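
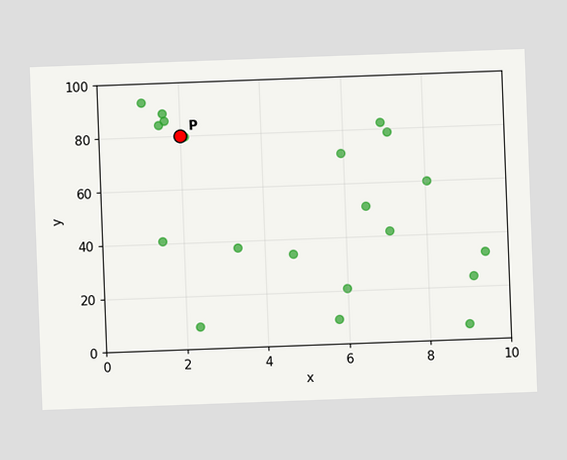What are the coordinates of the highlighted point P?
(2, 80)

The chart is tilted about 2° counter-clockwise. Following the gridlines from P to each axis, P sits at (2, 80).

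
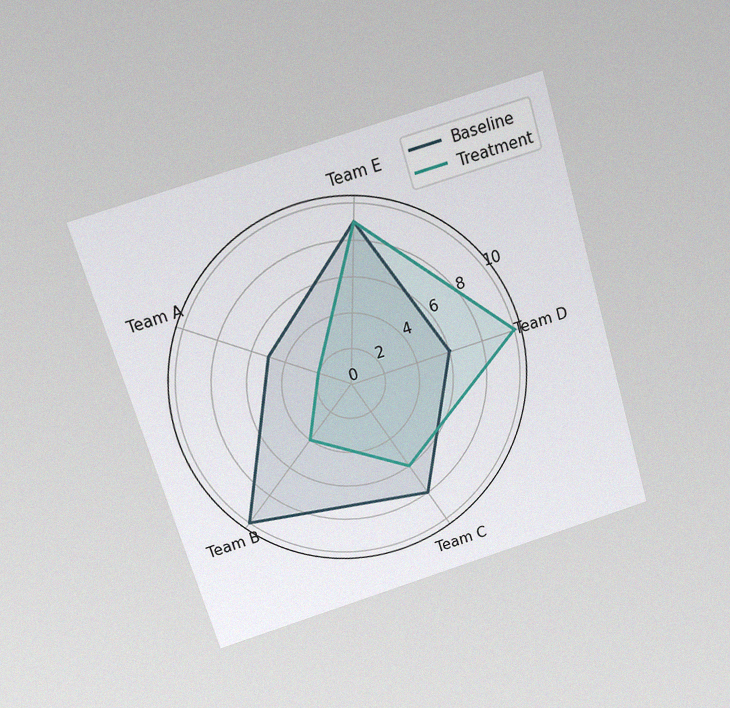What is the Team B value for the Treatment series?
4

The chart is tilted about 17° counter-clockwise and viewed slightly from above, with some photo noise. On the Team B axis, Treatment reaches 4.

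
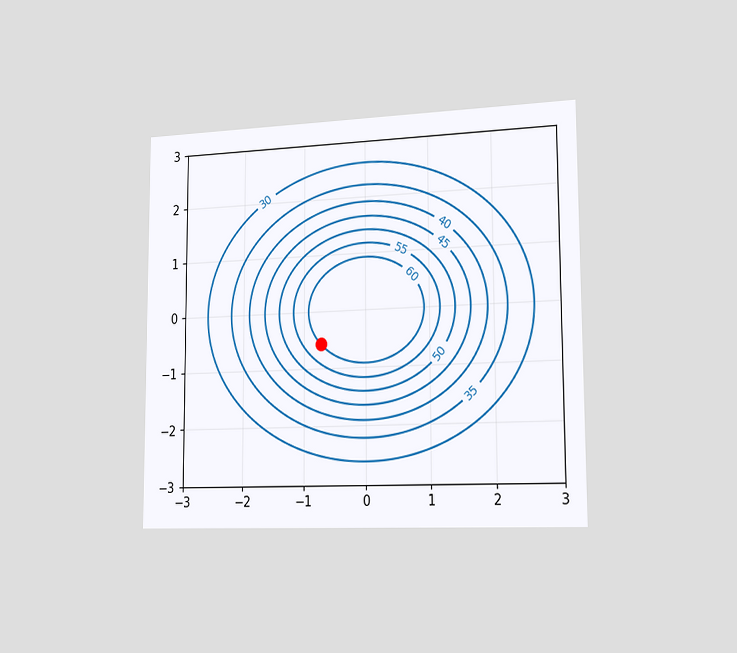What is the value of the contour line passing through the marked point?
60

The chart is viewed slightly from the right. The marked point sits on the contour labelled 60.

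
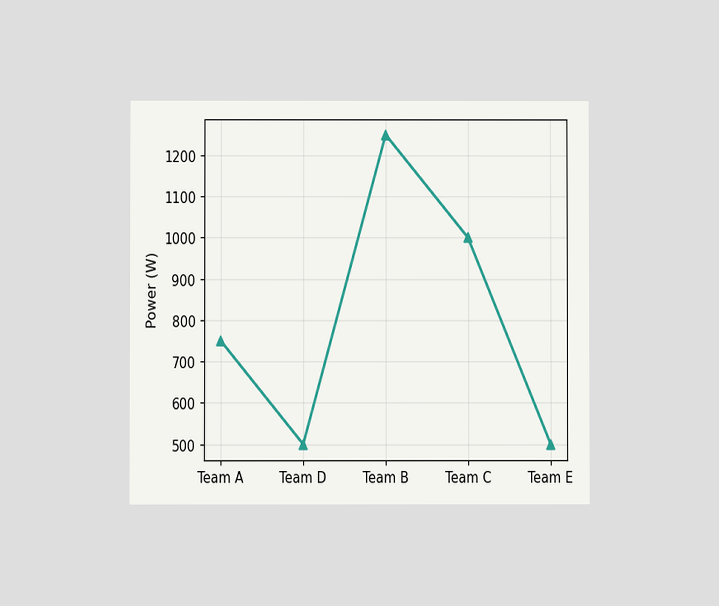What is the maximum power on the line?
1250W

The chart is viewed at a slight angle. The highest point is at Team B, and reading across to the y-axis gives 1250W.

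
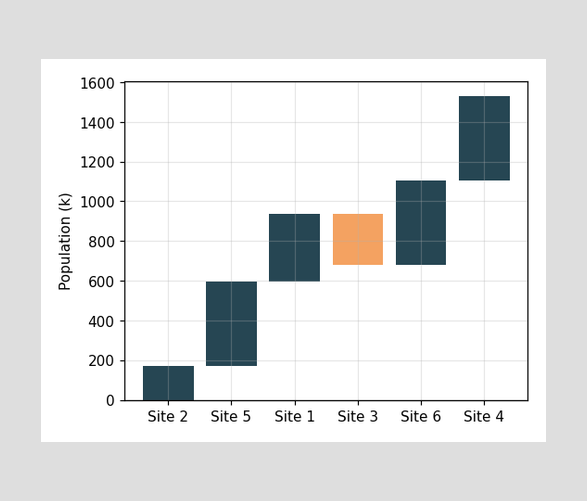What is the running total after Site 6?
1105k

After Site 6 the running total reaches 1105k.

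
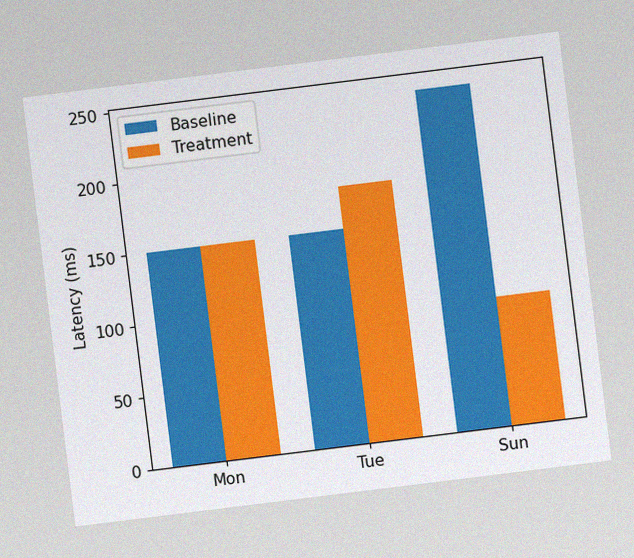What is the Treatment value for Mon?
150ms

The chart is tilted about 7° counter-clockwise, with some photo noise. The Treatment bar at Mon reaches 150ms on the y-axis.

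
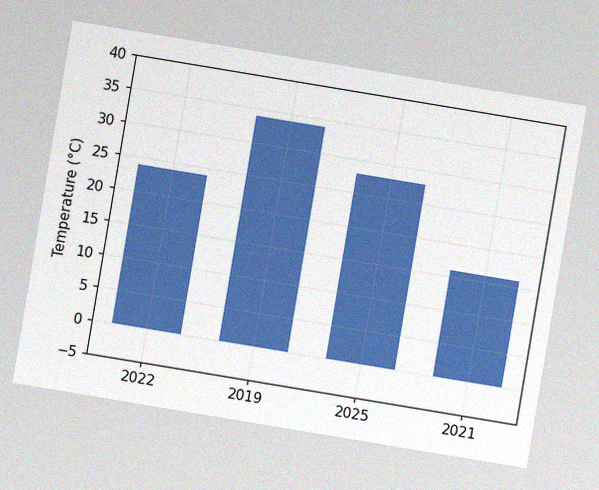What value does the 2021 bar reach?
The chart is tilted about 9° clockwise, with some photo noise. Reading along the chart's y-axis, the 2021 bar reaches 16°C.

16°C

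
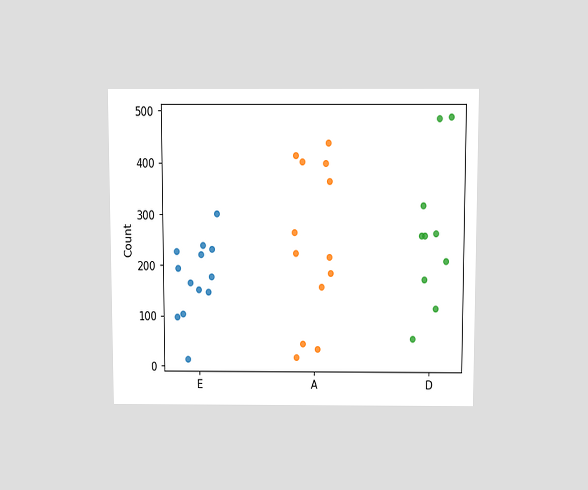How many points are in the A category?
The chart is viewed slightly from above. Counting the markers in the A column gives 13.

13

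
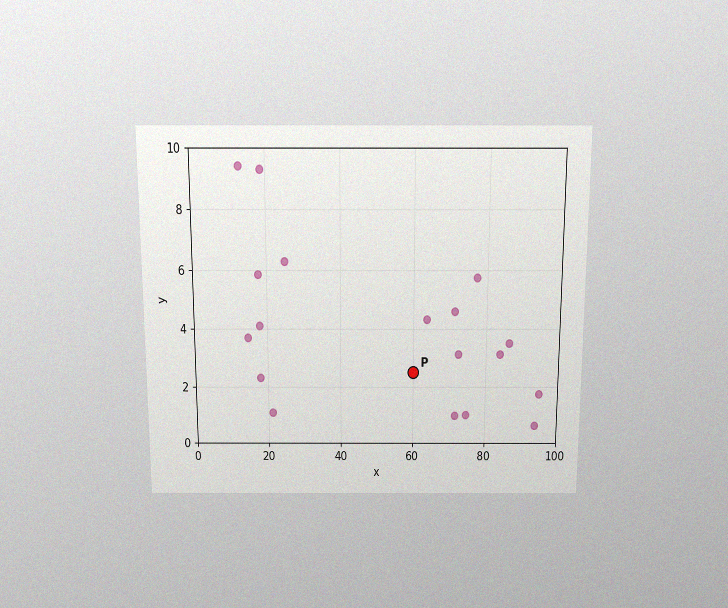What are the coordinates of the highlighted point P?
(60, 2.5)

The chart is viewed slightly from above, with some photo noise. Following the gridlines from P to each axis, P sits at (60, 2.5).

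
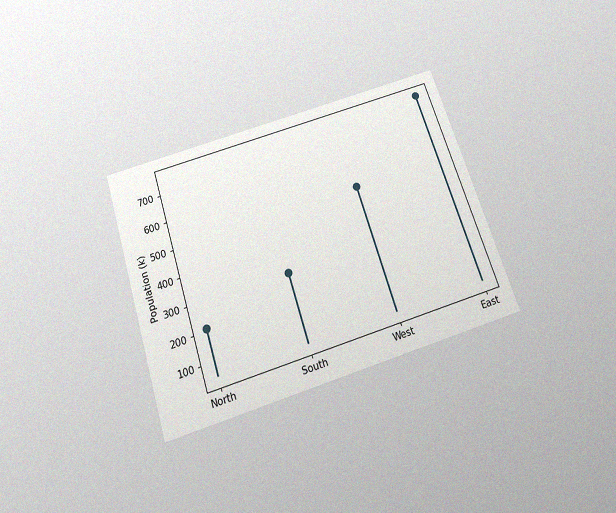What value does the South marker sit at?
294k

The chart is tilted about 18° counter-clockwise and viewed slightly from below, with some photo noise. The South marker sits at 294k.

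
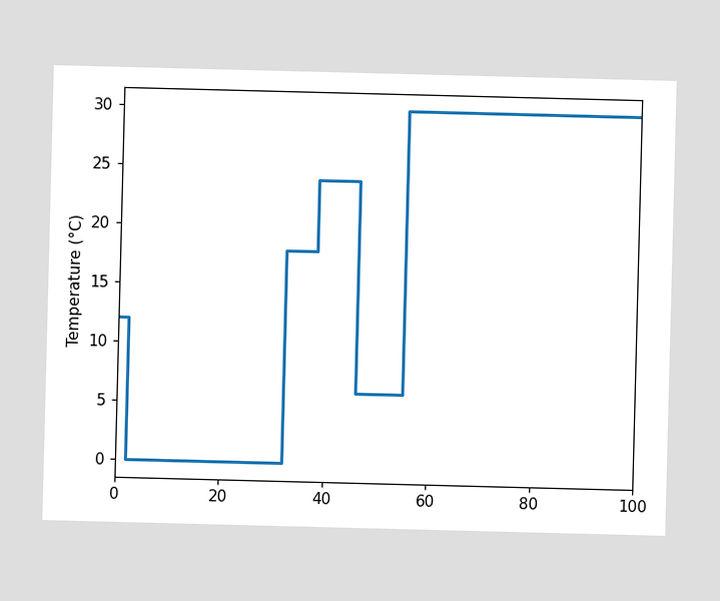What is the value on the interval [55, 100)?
30°C

On [55, 100) the step sits at 30°C.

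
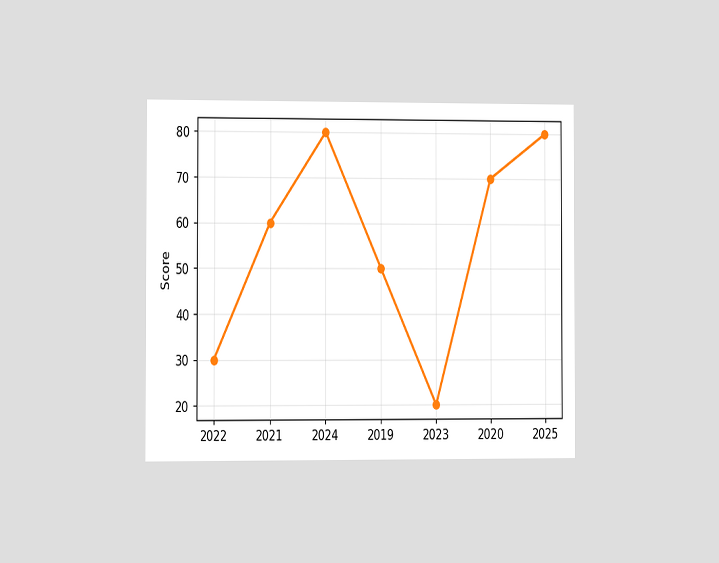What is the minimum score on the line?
The chart is viewed slightly from the left. The lowest point is at 2023, and reading across to the y-axis gives 20.

20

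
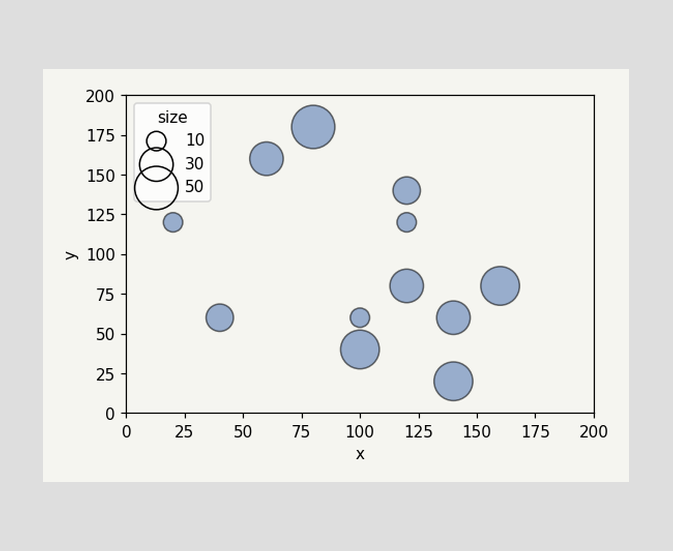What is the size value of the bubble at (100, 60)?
Matching the bubble at (100, 60) against the size legend gives 10.

10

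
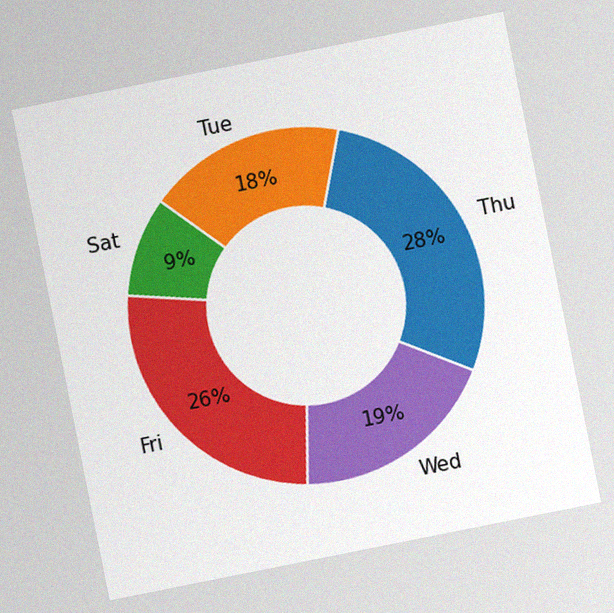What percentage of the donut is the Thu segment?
28%

The chart is tilted about 11° counter-clockwise, with some photo noise. The Thu segment takes up 28% of the ring.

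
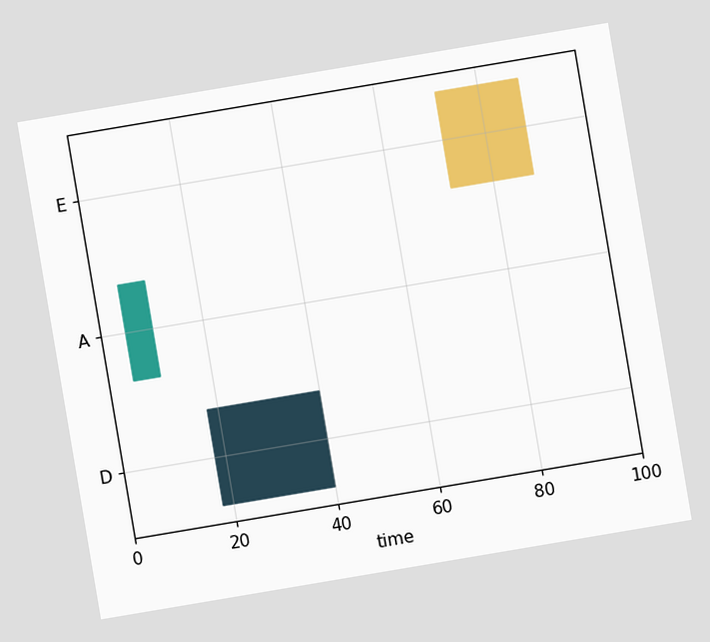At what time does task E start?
The chart is tilted about 10° counter-clockwise. The E bar begins at t=72.

72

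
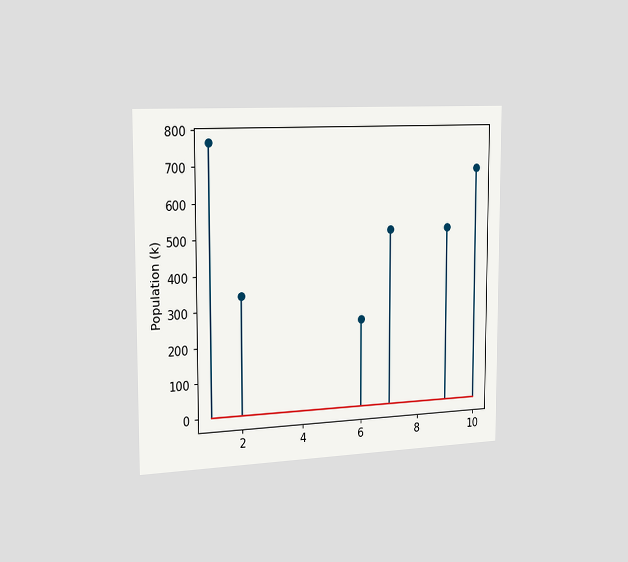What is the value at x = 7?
The chart is viewed slightly from the left. The stem at x=7 reaches 510k.

510k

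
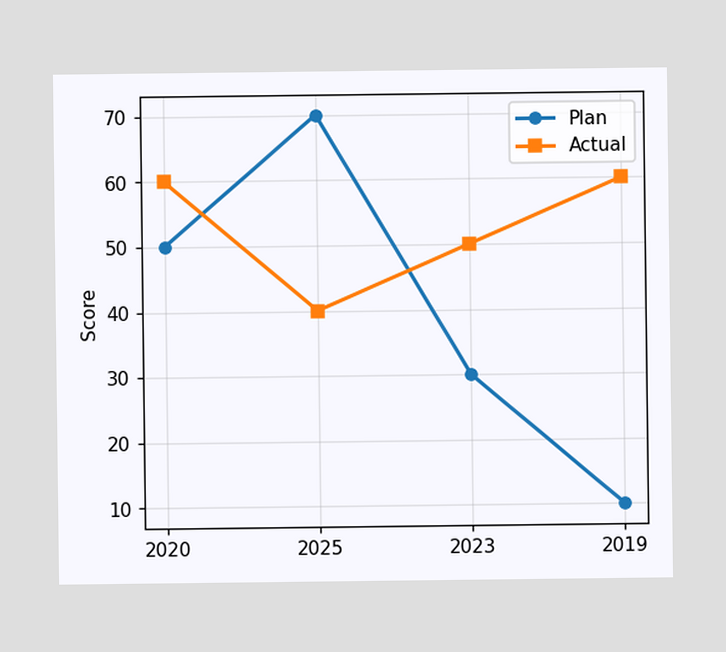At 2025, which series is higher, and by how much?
Plan, by 30

At 2025, Plan sits above the other line by 30.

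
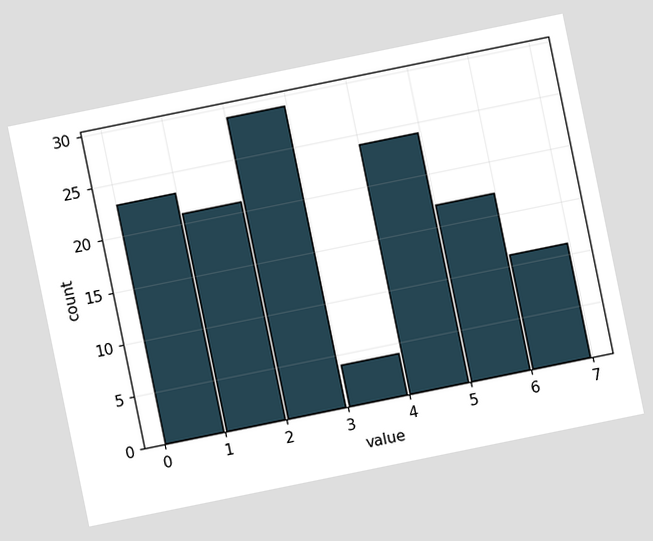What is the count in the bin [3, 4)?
The chart is tilted about 12° counter-clockwise. The [3, 4) bin has height 4.

4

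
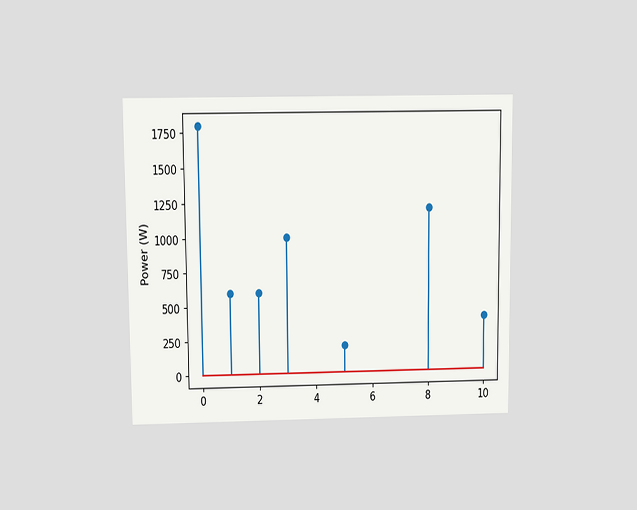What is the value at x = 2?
600W

The chart is viewed slightly from above. The stem at x=2 reaches 600W.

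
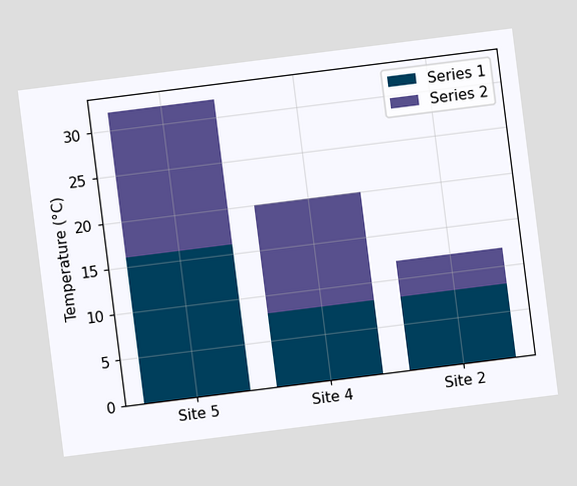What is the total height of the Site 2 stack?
12°C

The chart is tilted about 7° counter-clockwise. The Site 2 stack's top reaches 12°C on the y-axis.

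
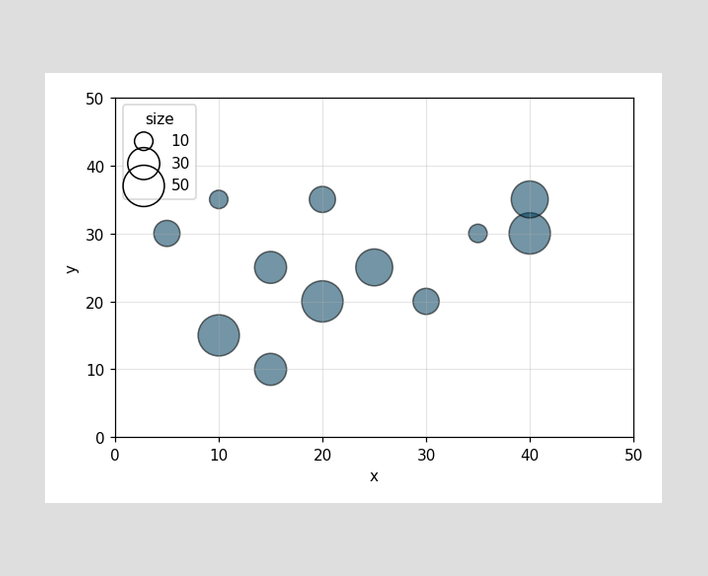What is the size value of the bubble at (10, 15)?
Matching the bubble at (10, 15) against the size legend gives 50.

50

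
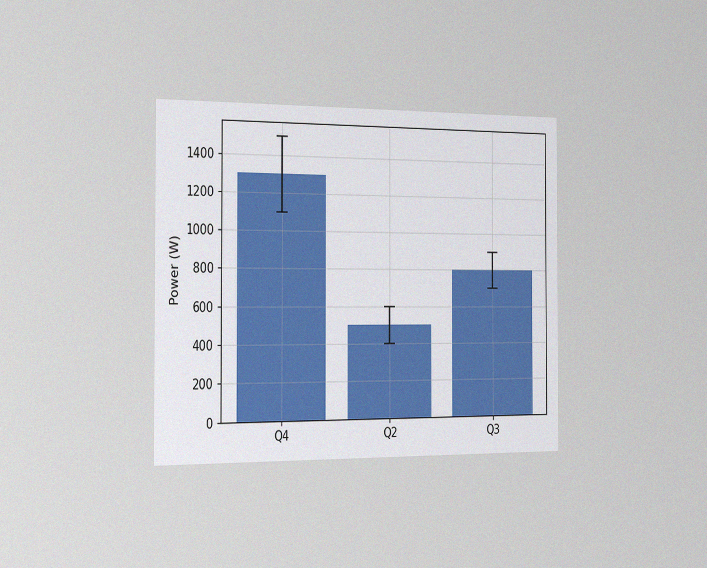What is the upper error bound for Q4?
1500W

The chart is viewed slightly from the left, with some photo noise. The Q4 bar's upper whisker reaches 1500W.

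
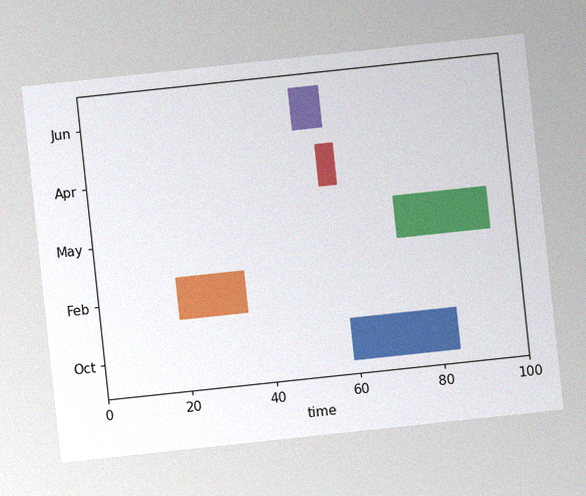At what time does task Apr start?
The chart is tilted about 6° counter-clockwise, with some photo noise. The Apr bar begins at t=55.

55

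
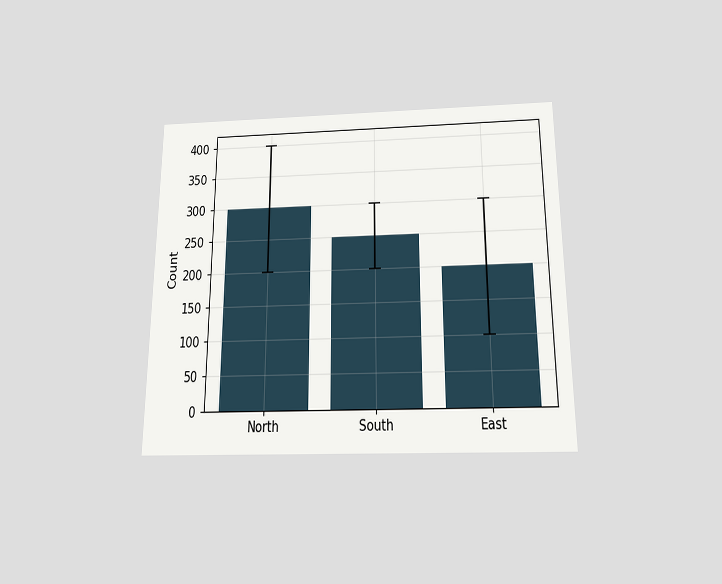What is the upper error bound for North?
400

The chart is viewed slightly from below. The North bar's upper whisker reaches 400.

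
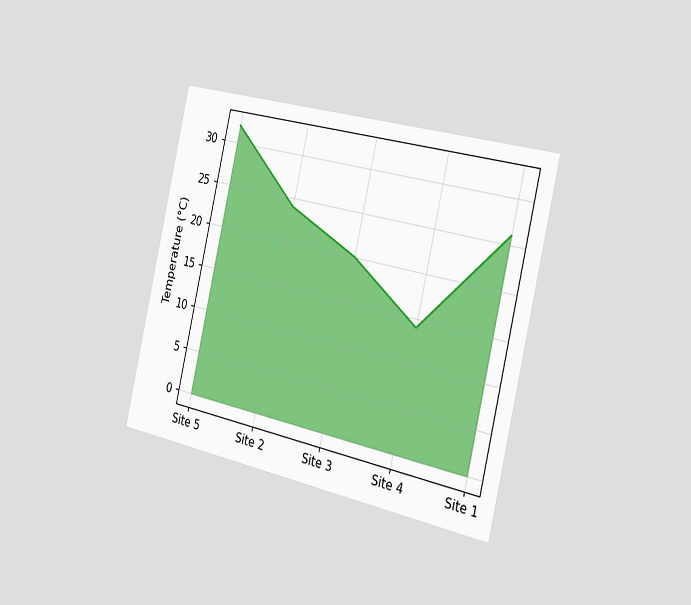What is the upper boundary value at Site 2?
The chart is tilted about 13° clockwise and viewed slightly from the right. At Site 2 the upper boundary is at 24°C.

24°C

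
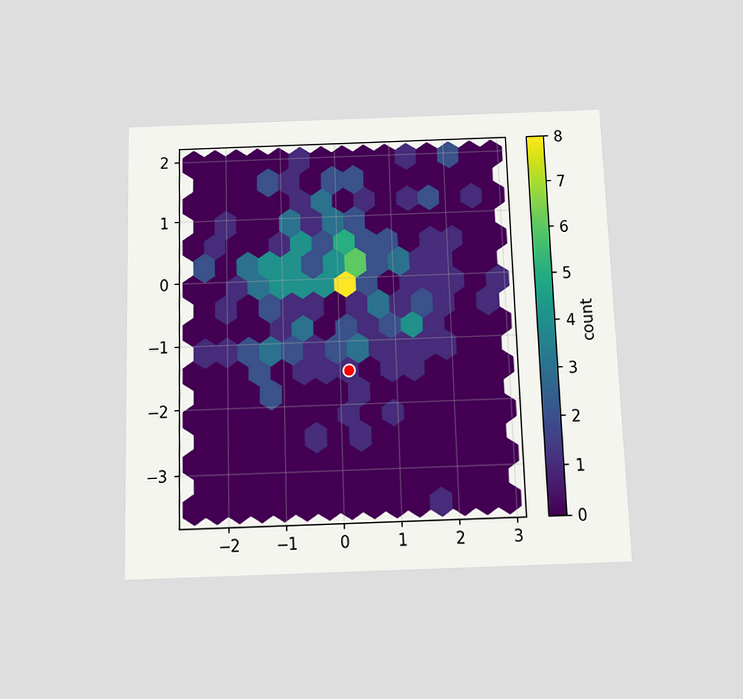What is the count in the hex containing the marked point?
1

The chart is viewed slightly from below. The marked hex reads 1 on the colorbar.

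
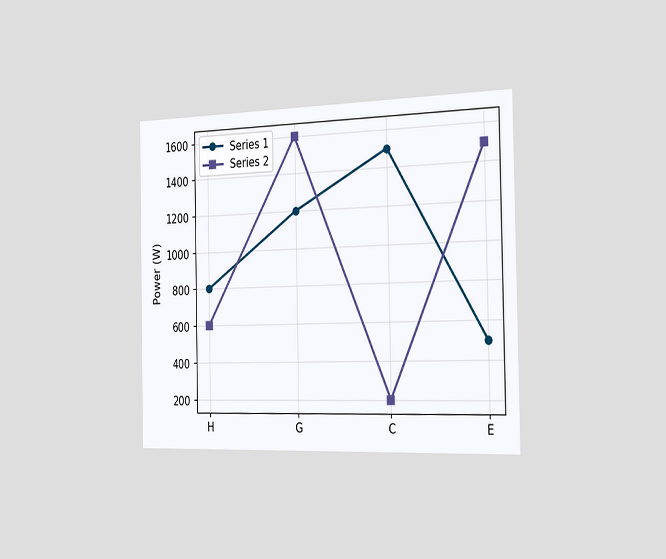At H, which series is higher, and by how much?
Series 1, by 200W

The chart is viewed slightly from the right. At H, Series 1 sits above the other line by 200W.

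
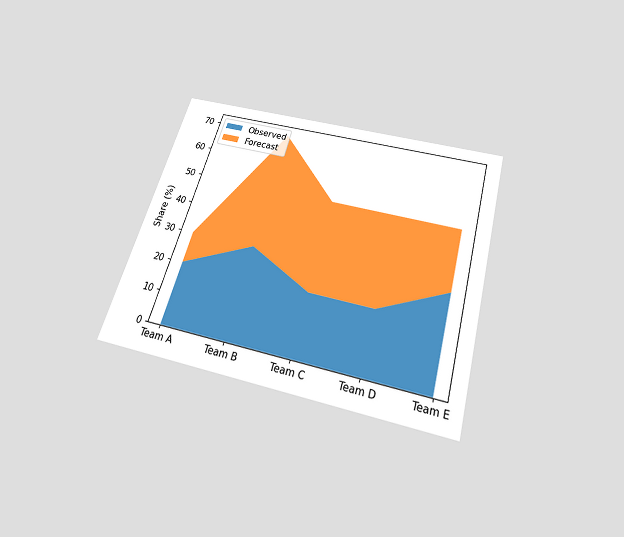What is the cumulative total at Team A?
The chart is tilted about 16° clockwise and viewed slightly from below. The stacked total at Team A reaches 30%.

30%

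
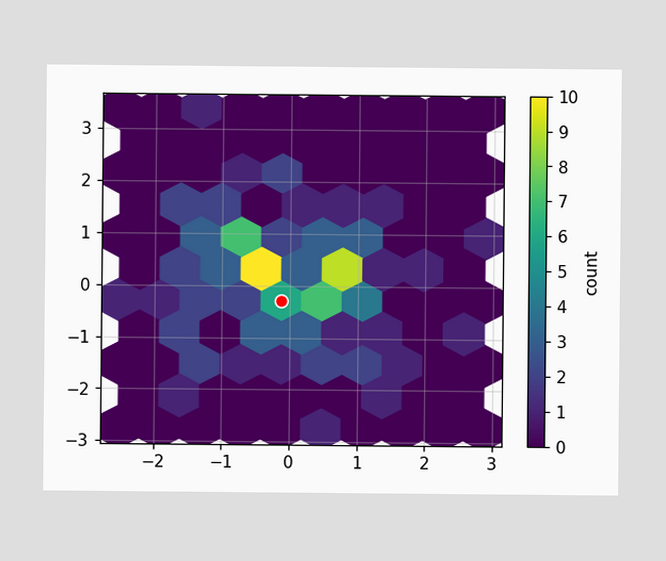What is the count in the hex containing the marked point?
6

The marked hex reads 6 on the colorbar.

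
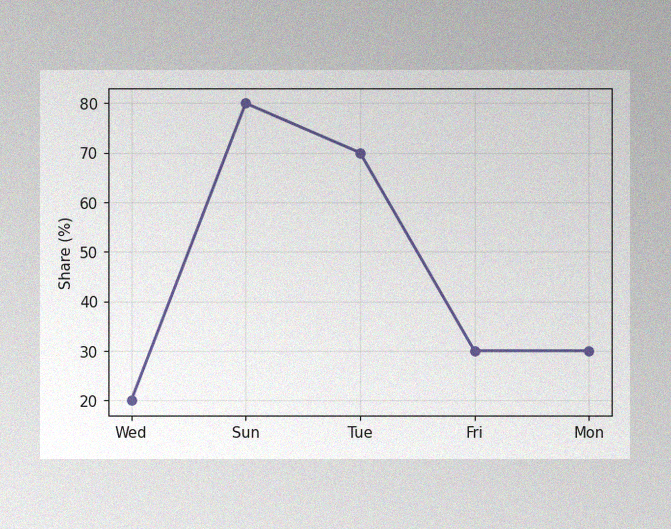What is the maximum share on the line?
80%

The image has some photo noise and uneven lighting. The highest point is at Sun, and reading across to the y-axis gives 80%.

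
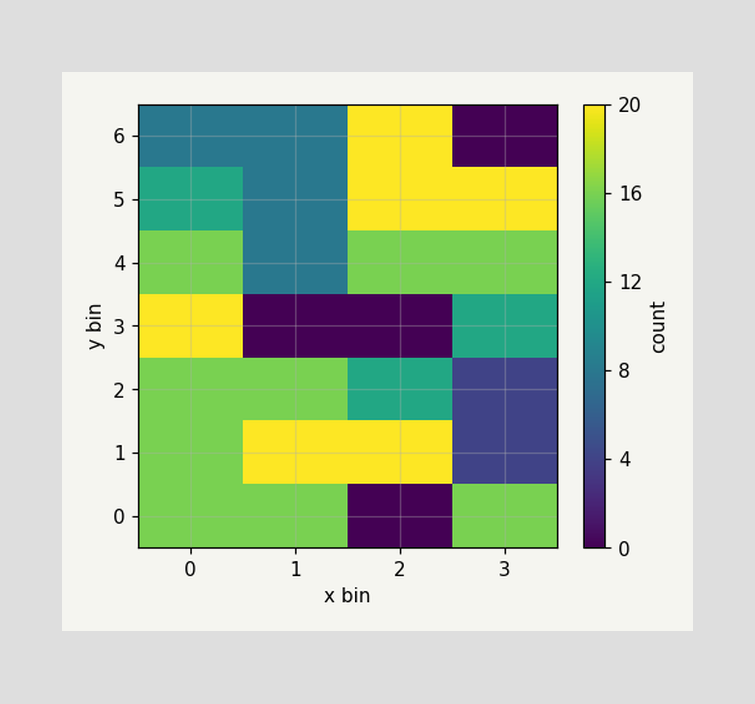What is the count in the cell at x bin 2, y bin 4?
16

Matching the cell (2, 4) against the colorbar gives 16.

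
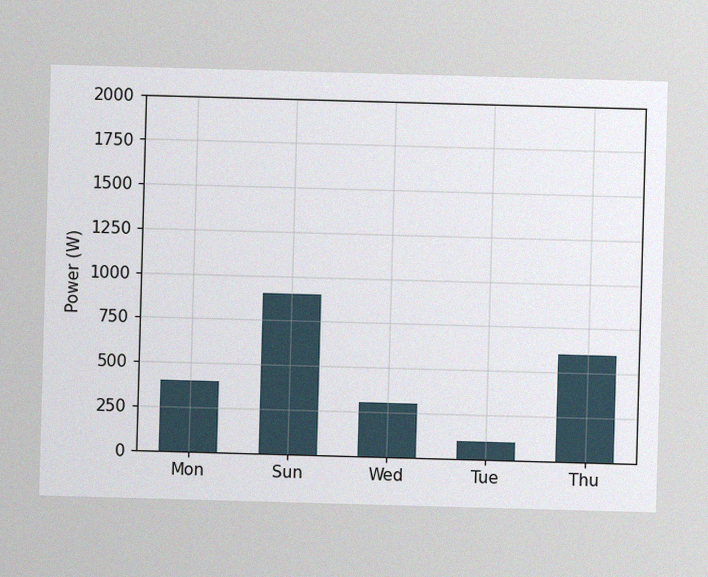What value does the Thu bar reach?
600W

The image has some photo noise and uneven lighting. Reading along the chart's y-axis, the Thu bar reaches 600W.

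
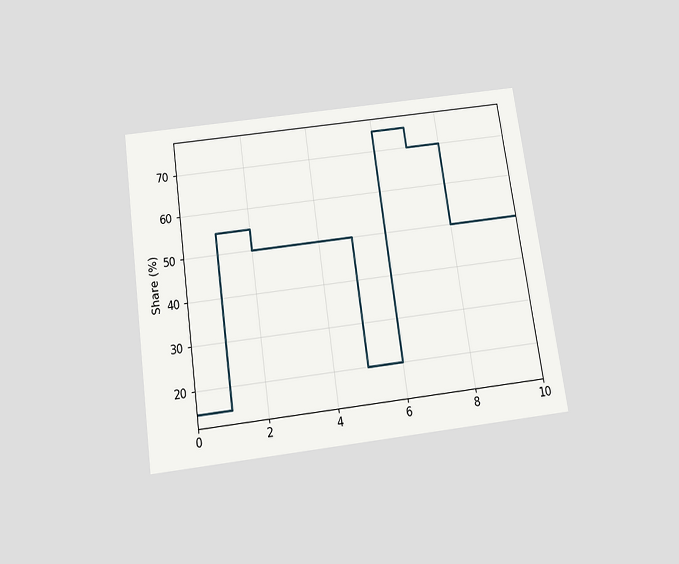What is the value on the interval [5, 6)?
20%

The chart is tilted about 8° counter-clockwise and viewed slightly from below. On [5, 6) the step sits at 20%.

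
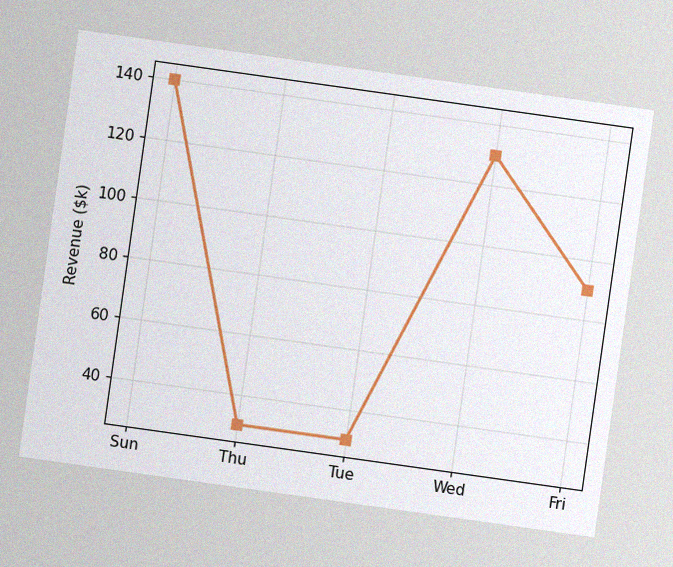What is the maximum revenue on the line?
$140k

The chart is tilted about 8° clockwise, with some photo noise. The highest point is at Sun, and reading across to the y-axis gives $140k.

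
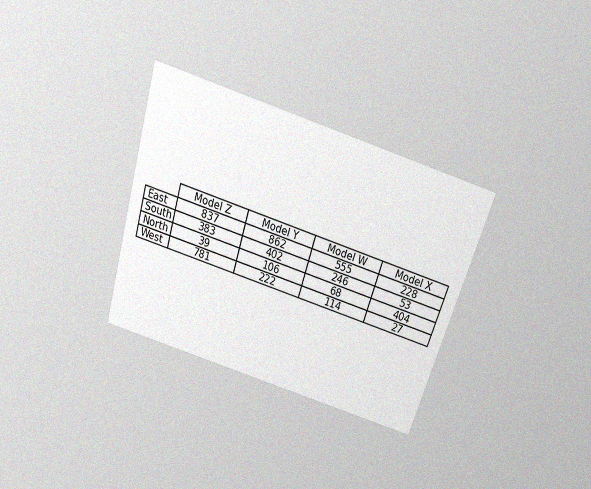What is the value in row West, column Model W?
114

The chart is tilted about 17° clockwise and viewed slightly from above, with some photo noise. The (West, Model W) cell reads 114.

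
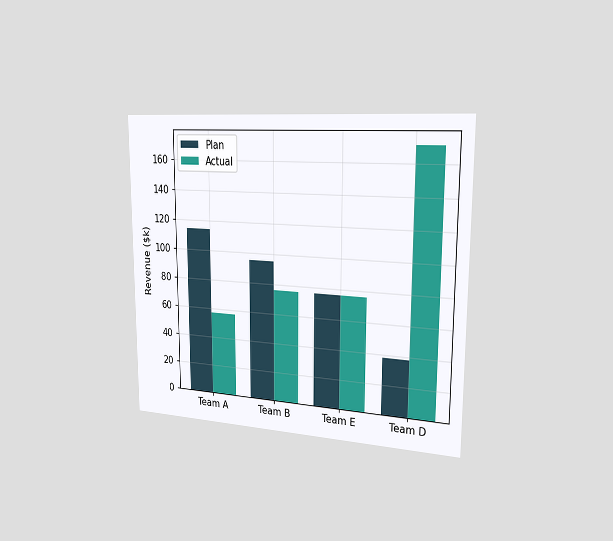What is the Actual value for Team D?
The chart is viewed slightly from the right. The Actual bar at Team D reaches $171k on the y-axis.

$171k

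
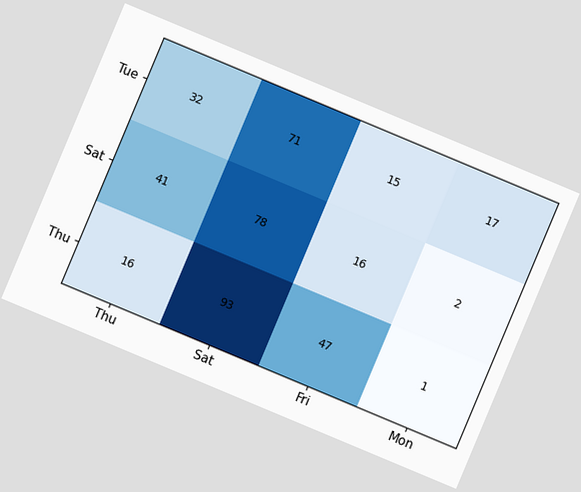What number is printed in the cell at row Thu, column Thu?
16

The chart is tilted about 23° clockwise. The (Thu, Thu) cell reads 16.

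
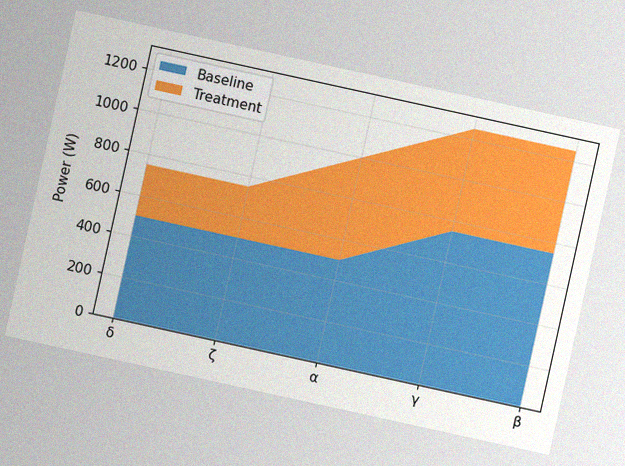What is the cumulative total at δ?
The chart is tilted about 12° clockwise, with some photo noise. The stacked total at δ reaches 750W.

750W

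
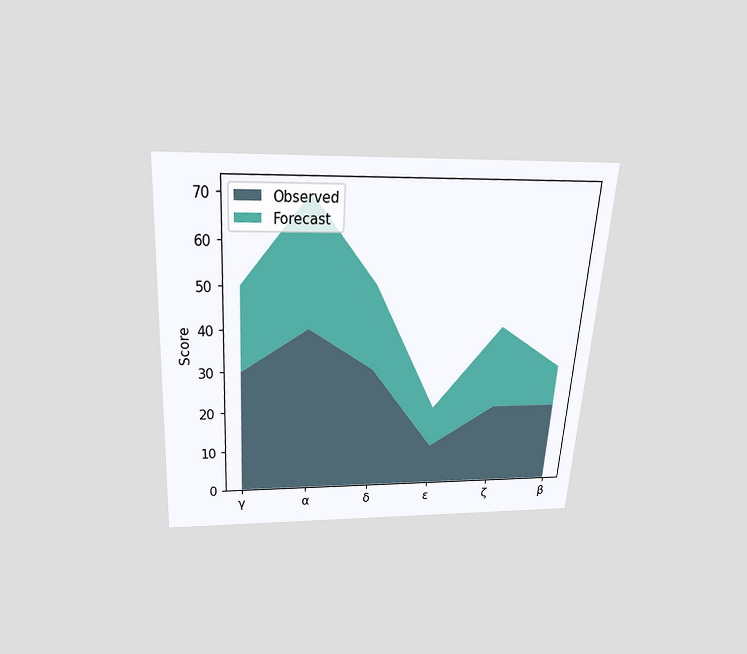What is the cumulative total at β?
30

The chart is tilted about 4° clockwise and viewed slightly from above. The stacked total at β reaches 30.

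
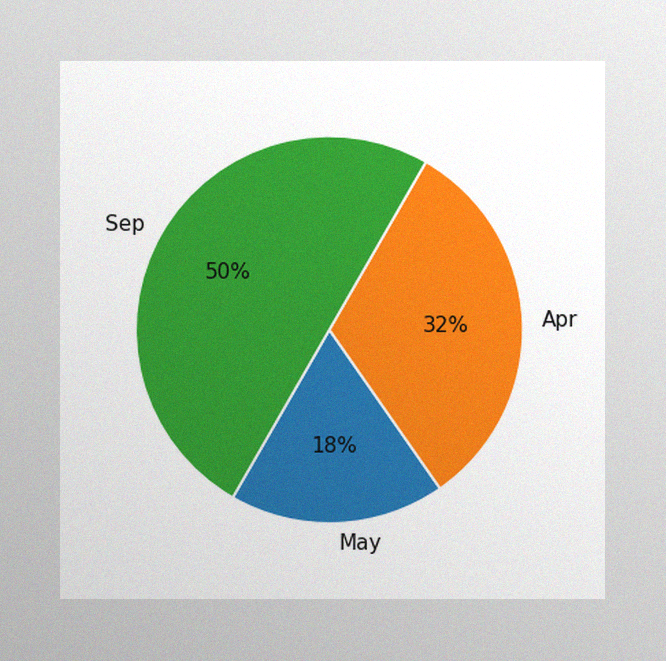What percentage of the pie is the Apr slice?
The image has some photo noise and uneven lighting. The Apr slice takes up 32% of the pie.

32%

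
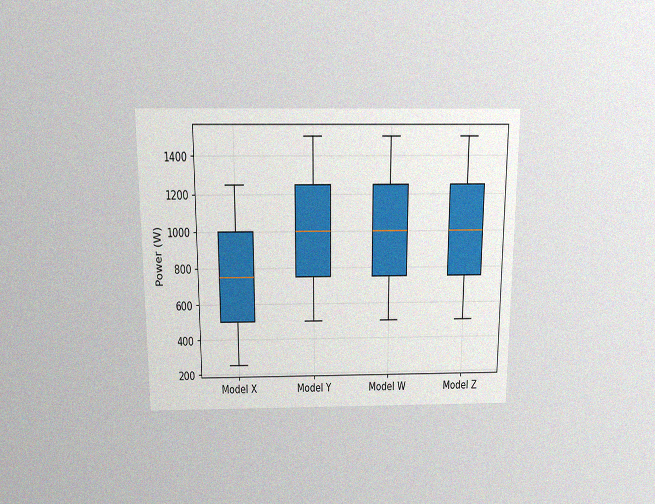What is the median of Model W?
The chart is viewed slightly from above, with some photo noise. The median line in the Model W box sits at 1000W.

1000W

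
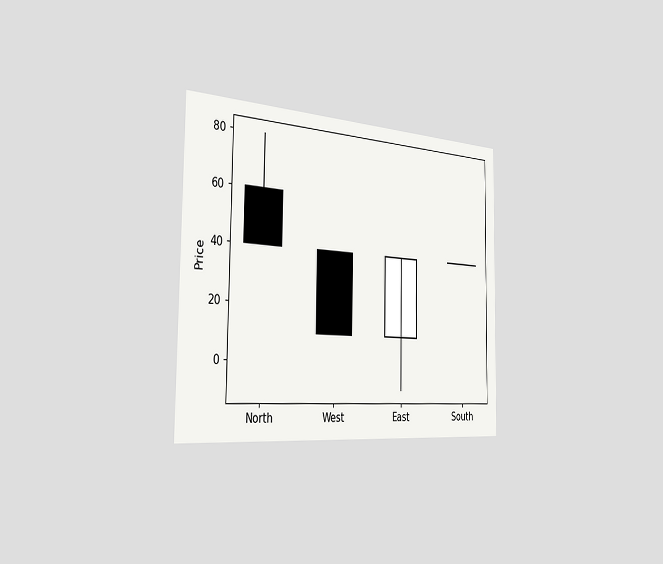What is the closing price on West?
The chart is viewed slightly from the left. The West candle closes at 10.

10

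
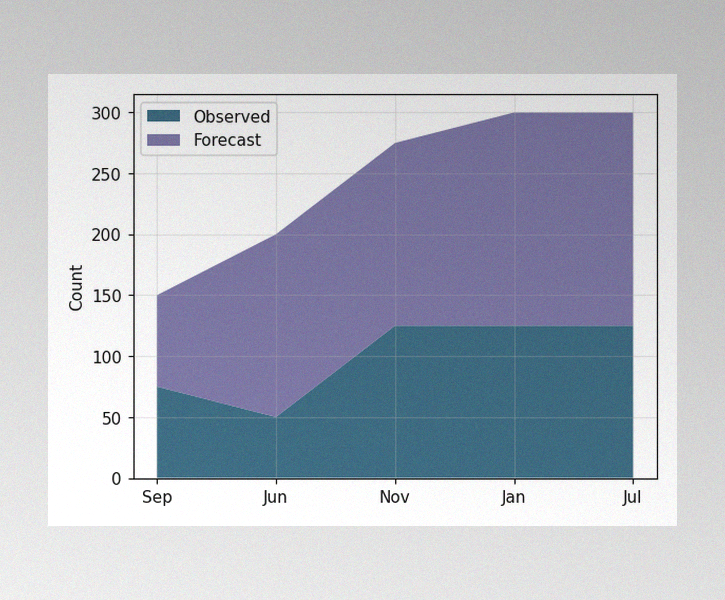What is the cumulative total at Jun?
200

The image has some photo noise and uneven lighting. The stacked total at Jun reaches 200.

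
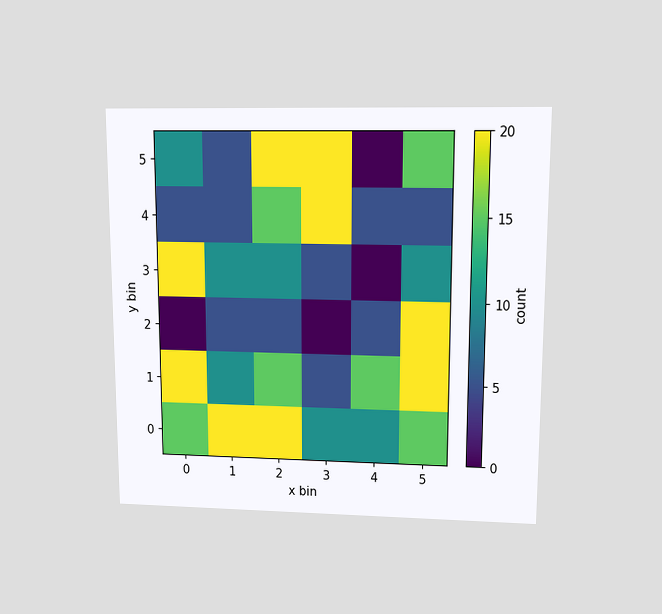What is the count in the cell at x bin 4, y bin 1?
The chart is viewed at a slight angle. Matching the cell (4, 1) against the colorbar gives 15.

15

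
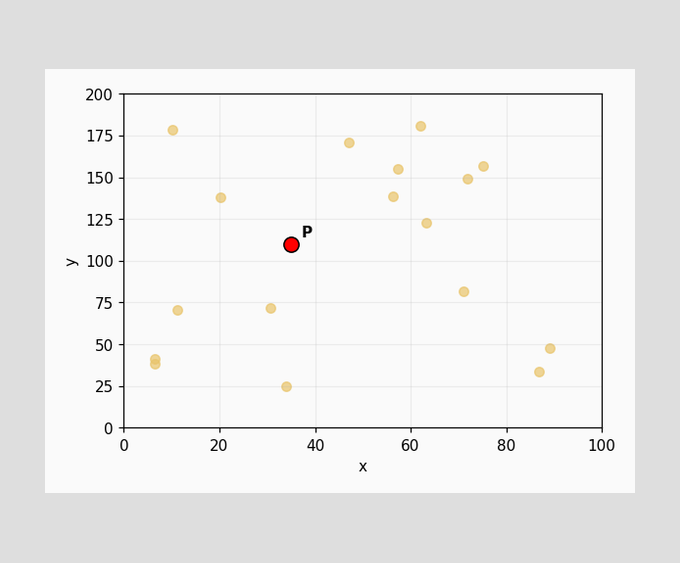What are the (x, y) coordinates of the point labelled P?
(35, 110)

Following the gridlines from P to each axis, P sits at (35, 110).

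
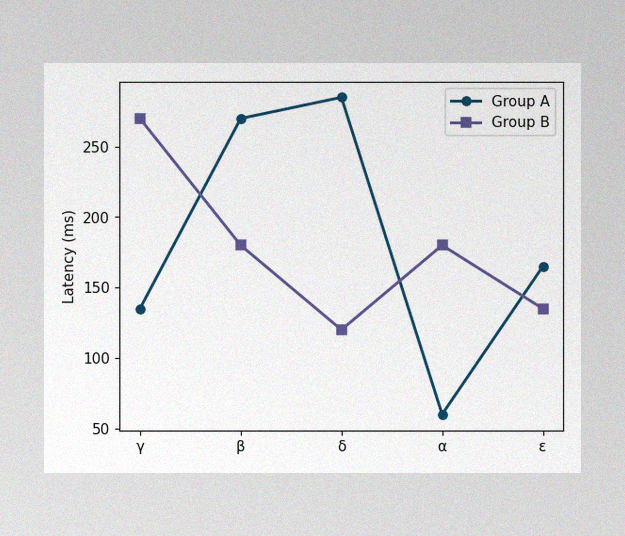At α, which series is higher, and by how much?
The image has some photo noise and uneven lighting. At α, Group B sits above the other line by 120ms.

Group B, by 120ms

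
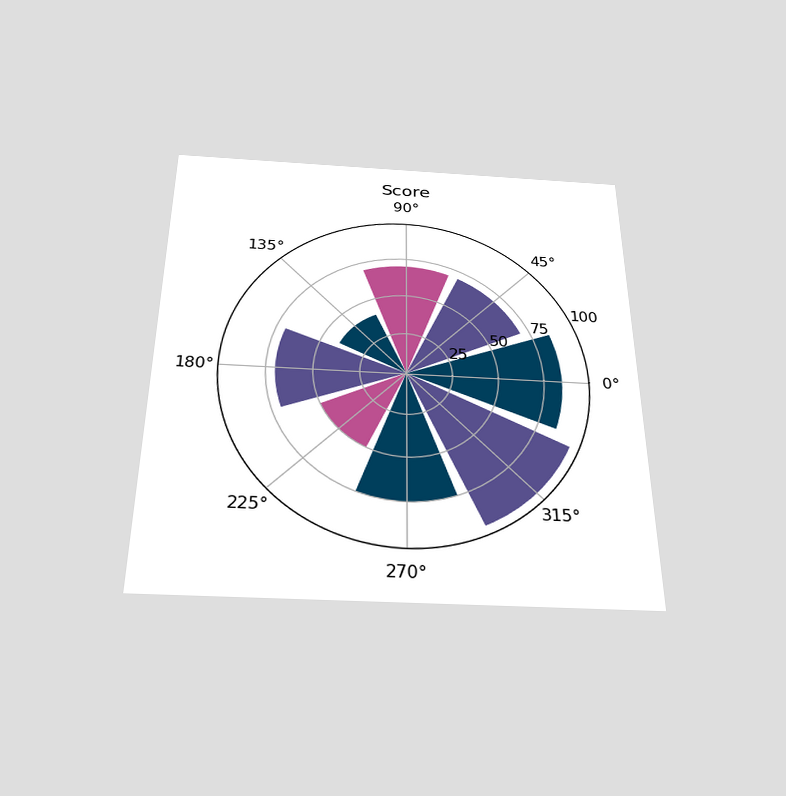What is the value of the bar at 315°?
The chart is viewed slightly from below. The bar at 315° reaches 95 on the radial axis.

95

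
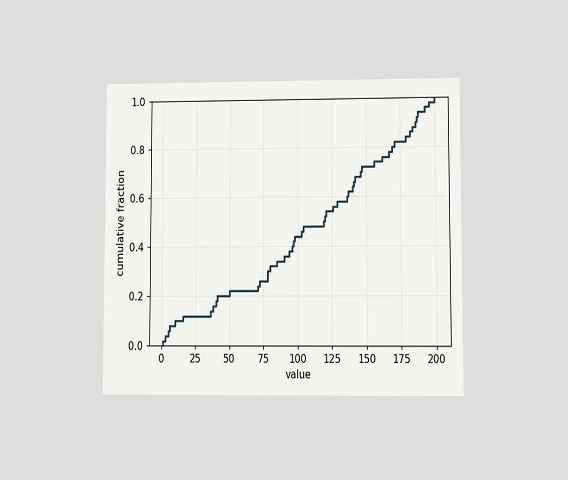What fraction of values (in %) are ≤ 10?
10%

The chart is viewed at a slight angle. At x=10 the ECDF step is at 10%.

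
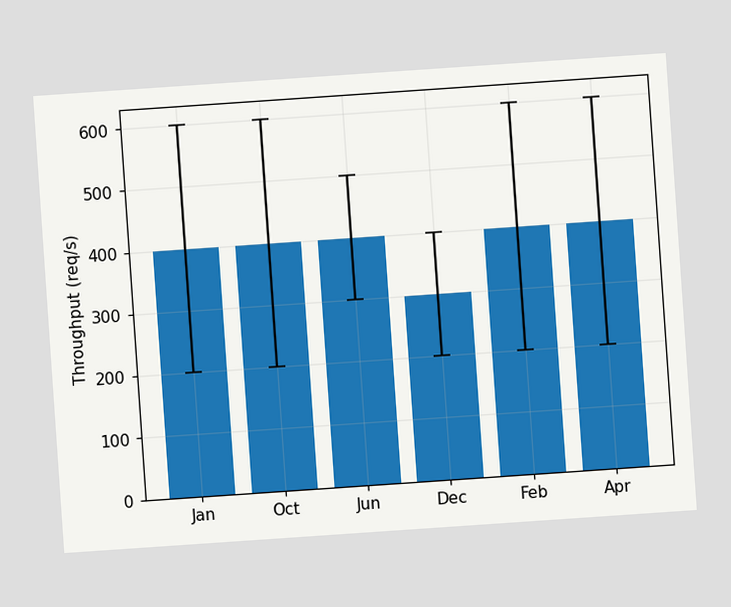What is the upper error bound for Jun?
The chart is tilted about 4° counter-clockwise. The Jun bar's upper whisker reaches 500req/s.

500req/s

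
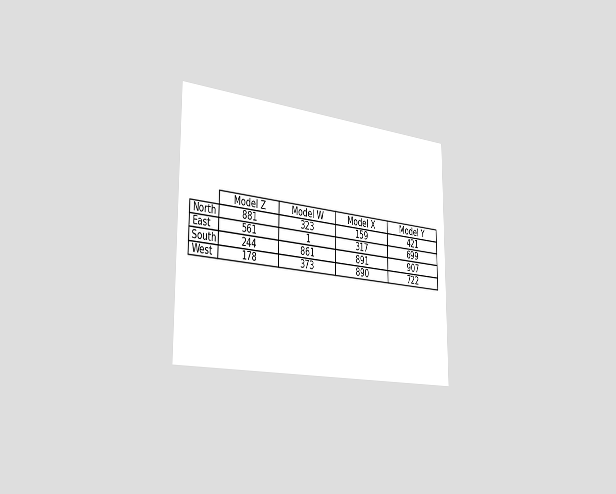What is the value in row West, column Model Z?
178

The chart is viewed slightly from the left. The (West, Model Z) cell reads 178.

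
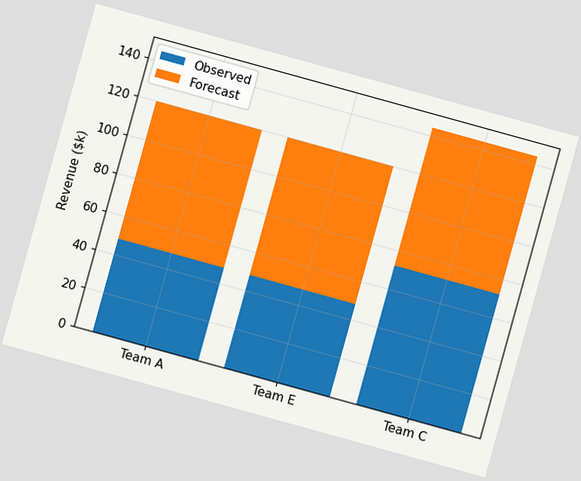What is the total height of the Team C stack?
The chart is tilted about 15° clockwise. The Team C stack's top reaches $144k on the y-axis.

$144k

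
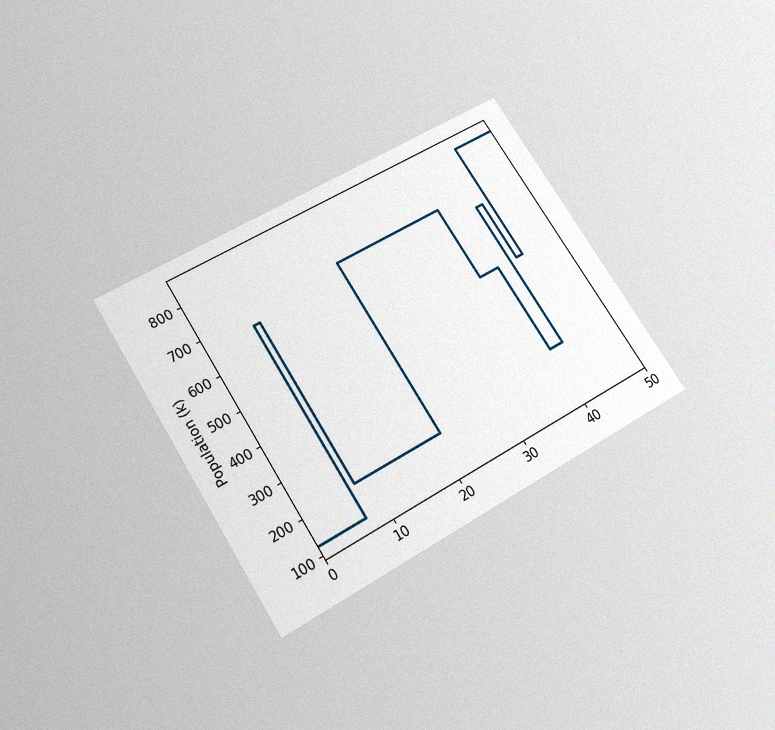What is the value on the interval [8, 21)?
210k

The chart is tilted about 32° counter-clockwise and viewed slightly from below, with some photo noise. On [8, 21) the step sits at 210k.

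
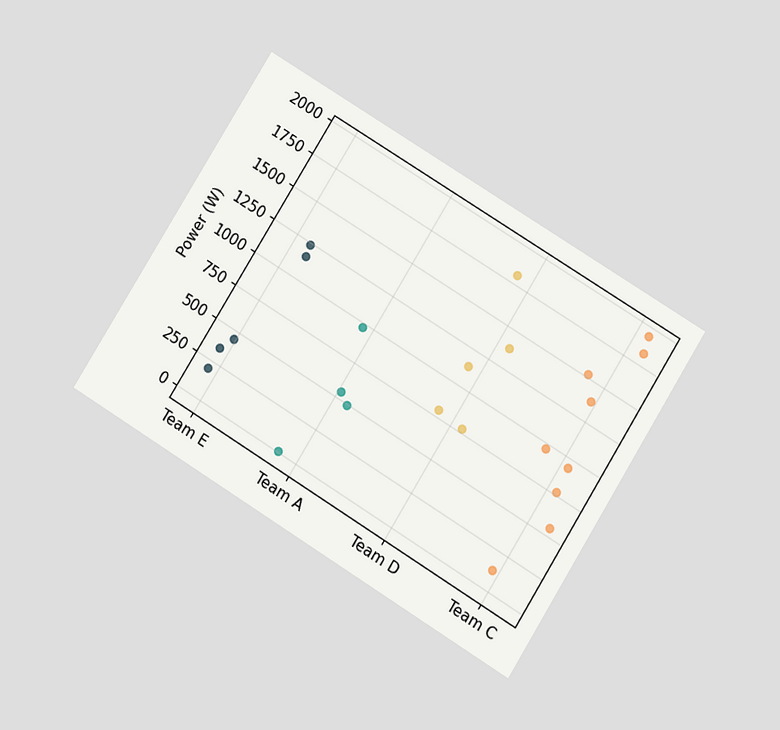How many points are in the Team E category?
5

The chart is tilted about 32° clockwise and viewed at a slight angle. Counting the markers in the Team E column gives 5.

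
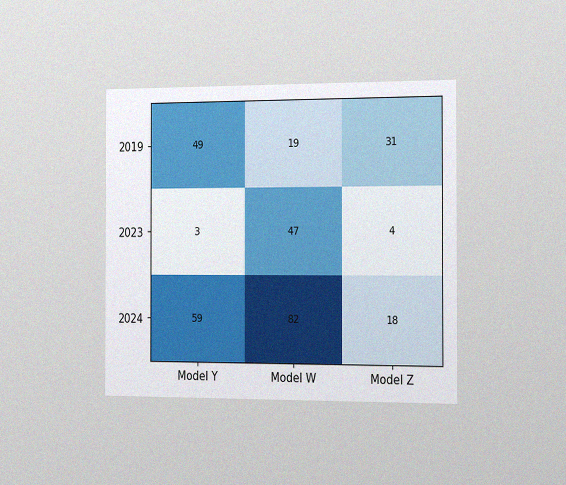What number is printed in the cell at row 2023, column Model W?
47

The chart is viewed slightly from the right, with some photo noise. The (2023, Model W) cell reads 47.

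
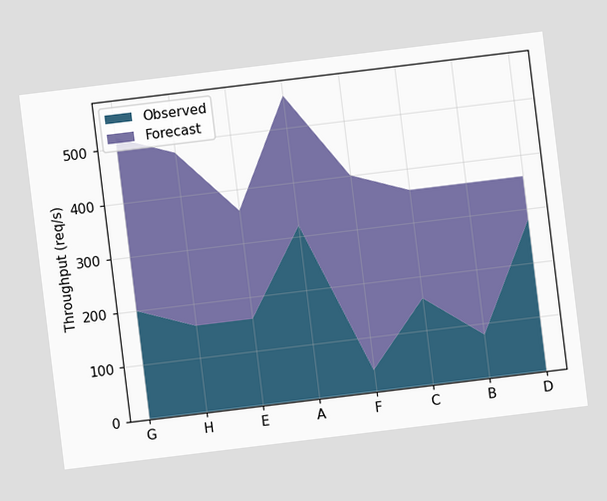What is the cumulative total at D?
The chart is tilted about 7° counter-clockwise. The stacked total at D reaches 360req/s.

360req/s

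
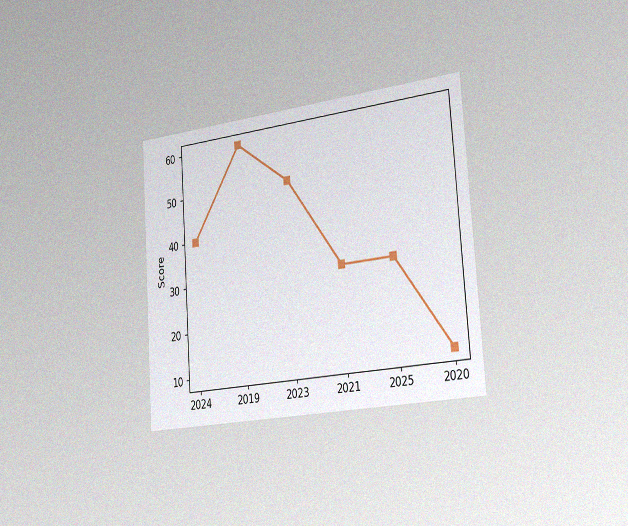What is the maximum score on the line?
60

The chart is tilted about 4° counter-clockwise and viewed slightly from the right, with some photo noise. The highest point is at 2019, and reading across to the y-axis gives 60.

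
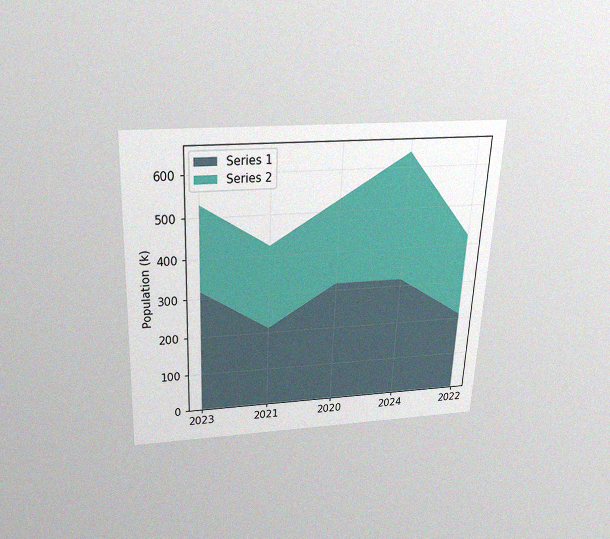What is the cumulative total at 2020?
530k

The chart is tilted about 3° clockwise and viewed slightly from above, with some photo noise. The stacked total at 2020 reaches 530k.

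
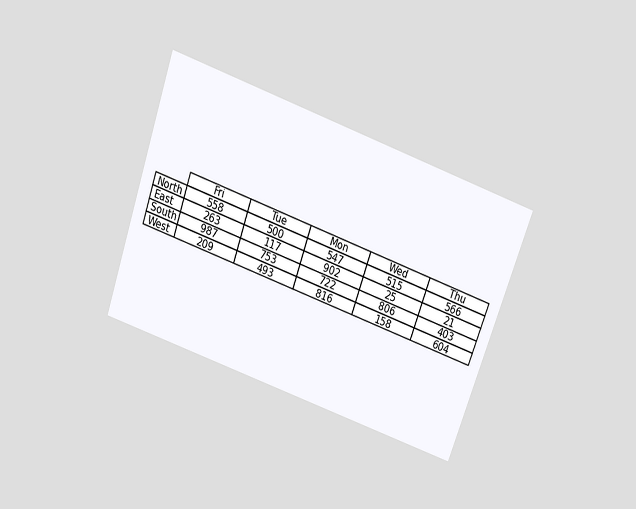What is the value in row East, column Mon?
The chart is tilted about 19° clockwise and viewed slightly from above. The (East, Mon) cell reads 902.

902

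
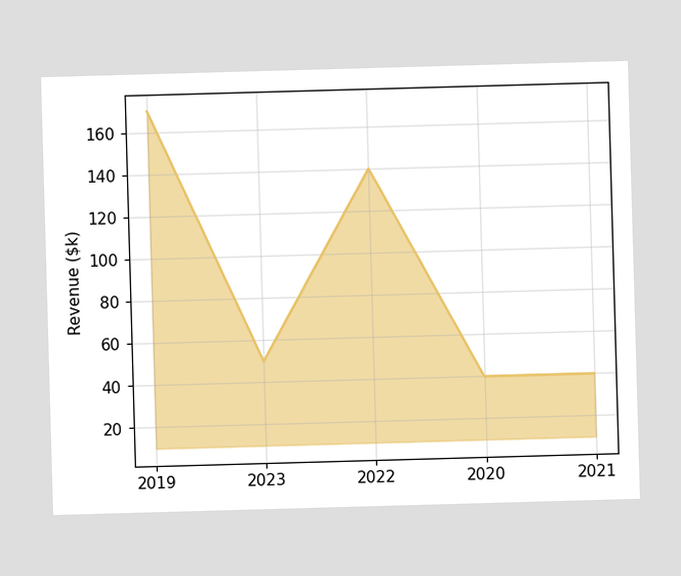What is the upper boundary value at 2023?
$50k

At 2023 the upper boundary is at $50k.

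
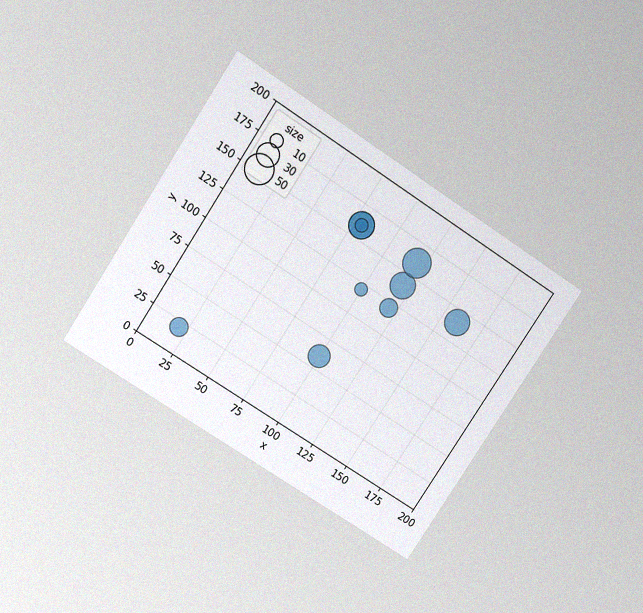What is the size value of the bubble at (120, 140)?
40

The chart is tilted about 33° clockwise and viewed slightly from above, with some photo noise. Matching the bubble at (120, 140) against the size legend gives 40.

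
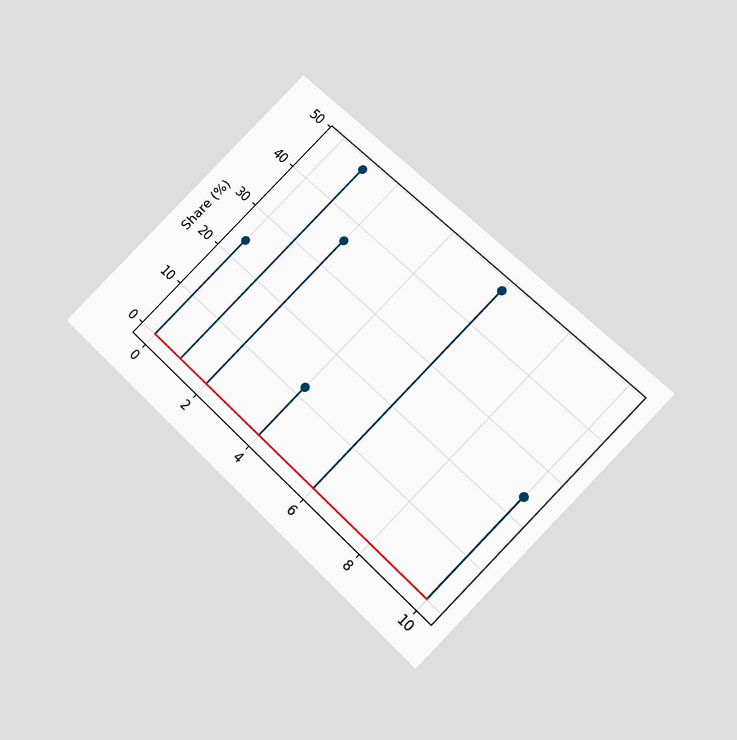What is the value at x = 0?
24%

The chart is tilted about 45° clockwise and viewed slightly from below. The stem at x=0 reaches 24%.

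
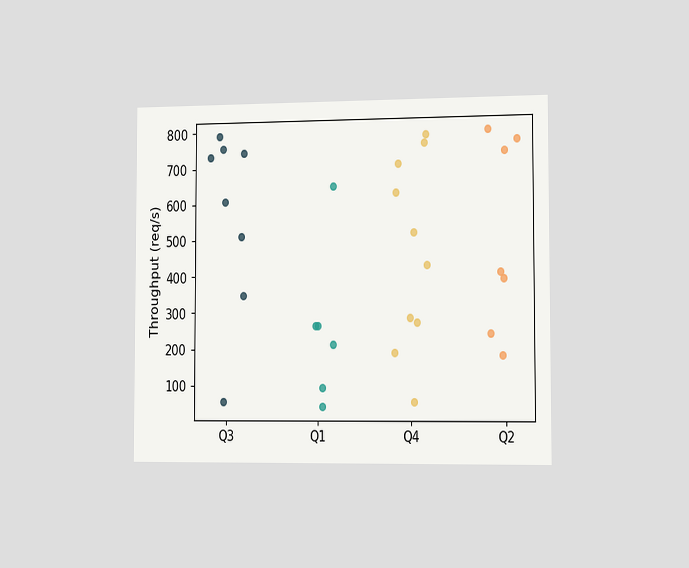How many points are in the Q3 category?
8

The chart is viewed slightly from the right. Counting the markers in the Q3 column gives 8.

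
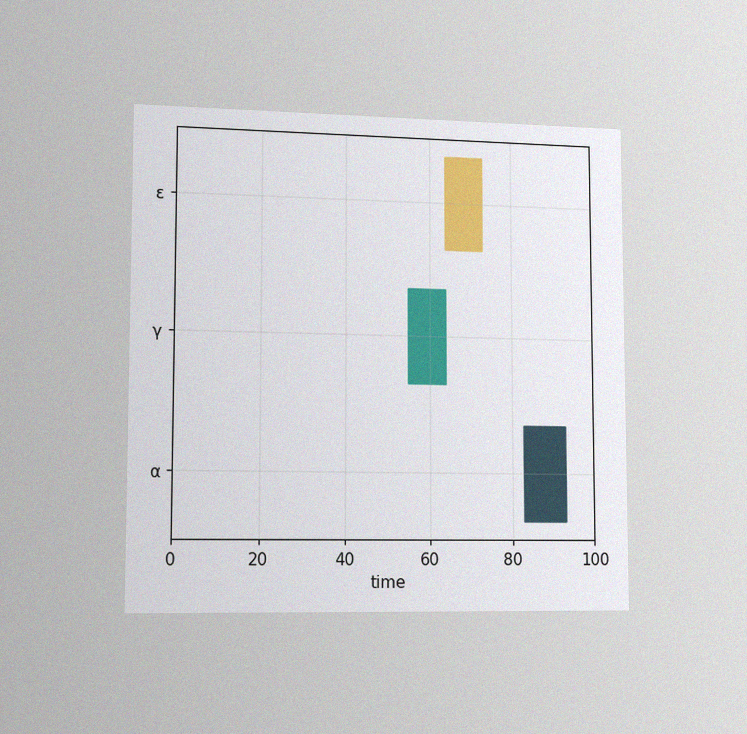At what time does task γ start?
The chart is viewed slightly from the left, with some photo noise. The γ bar begins at t=55.

55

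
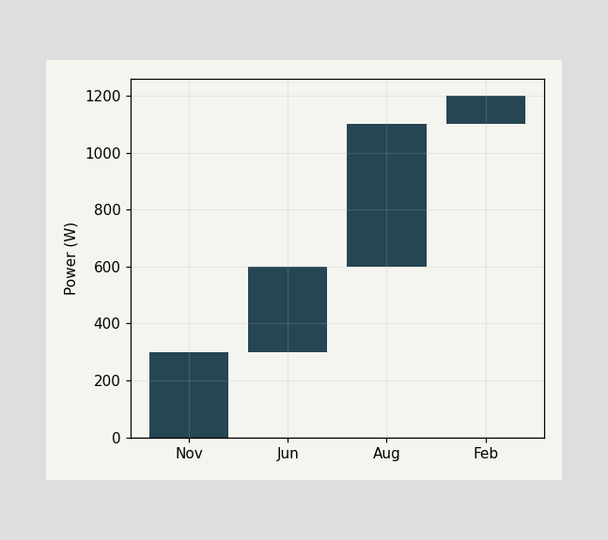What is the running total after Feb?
After Feb the running total reaches 1200W.

1200W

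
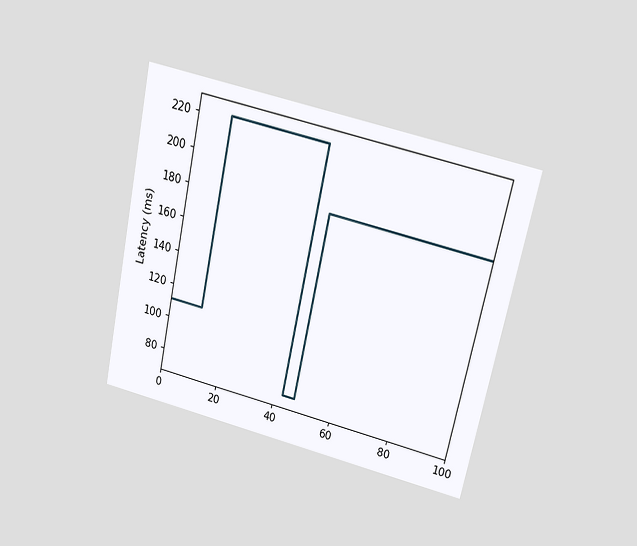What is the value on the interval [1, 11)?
The chart is tilted about 12° clockwise and viewed slightly from above. On [1, 11) the step sits at 111ms.

111ms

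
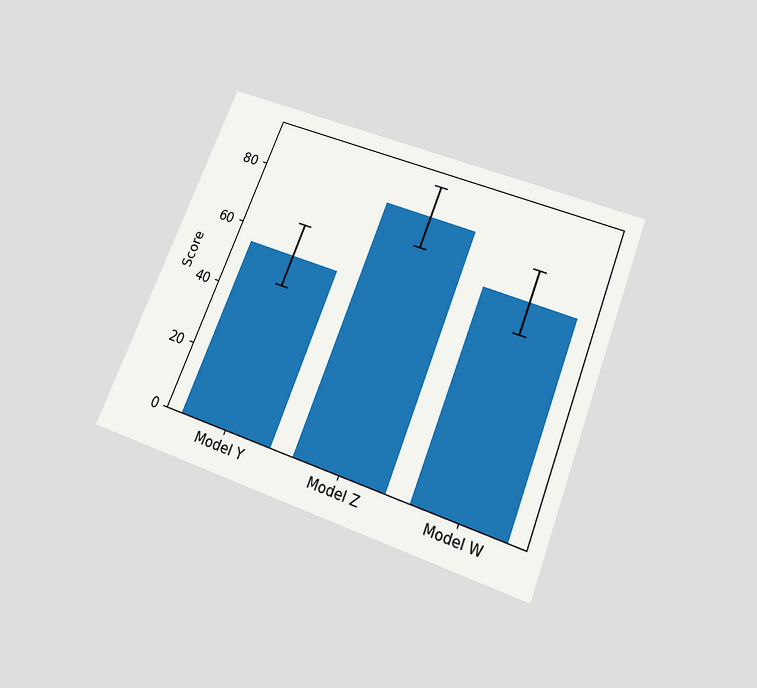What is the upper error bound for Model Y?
The chart is tilted about 21° clockwise and viewed slightly from below. The Model Y bar's upper whisker reaches 65.

65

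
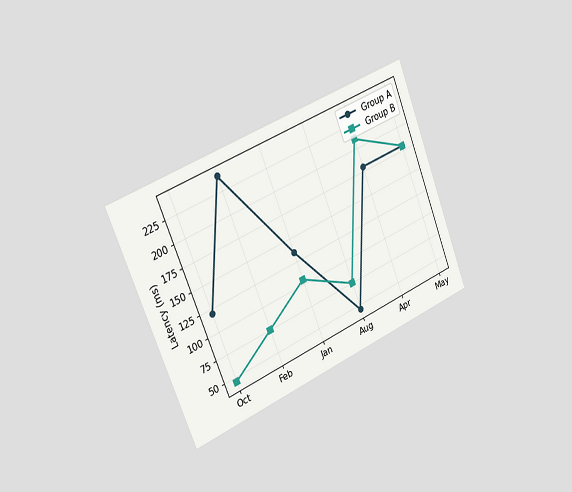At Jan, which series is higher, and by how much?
Group A, by 30ms

The chart is tilted about 22° counter-clockwise and viewed slightly from the left. At Jan, Group A sits above the other line by 30ms.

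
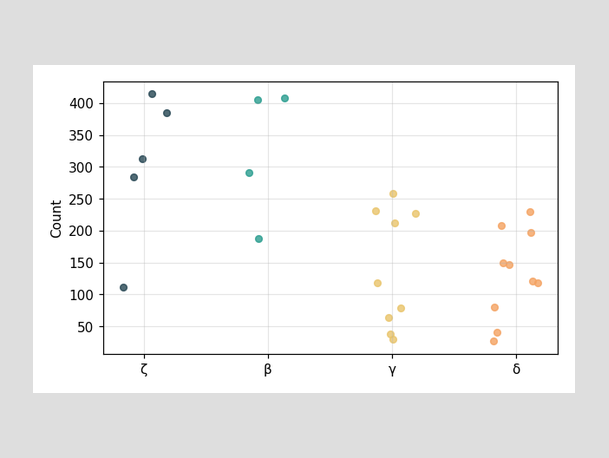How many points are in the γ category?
Counting the markers in the γ column gives 9.

9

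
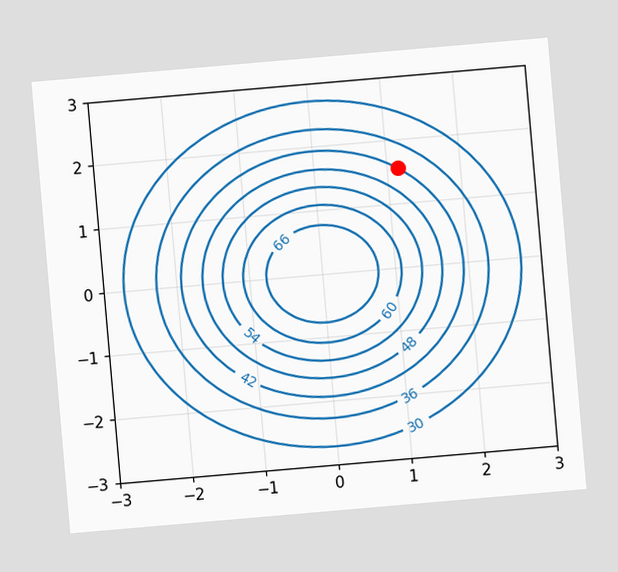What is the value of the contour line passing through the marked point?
42

The chart is tilted about 5° counter-clockwise. The marked point sits on the contour labelled 42.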